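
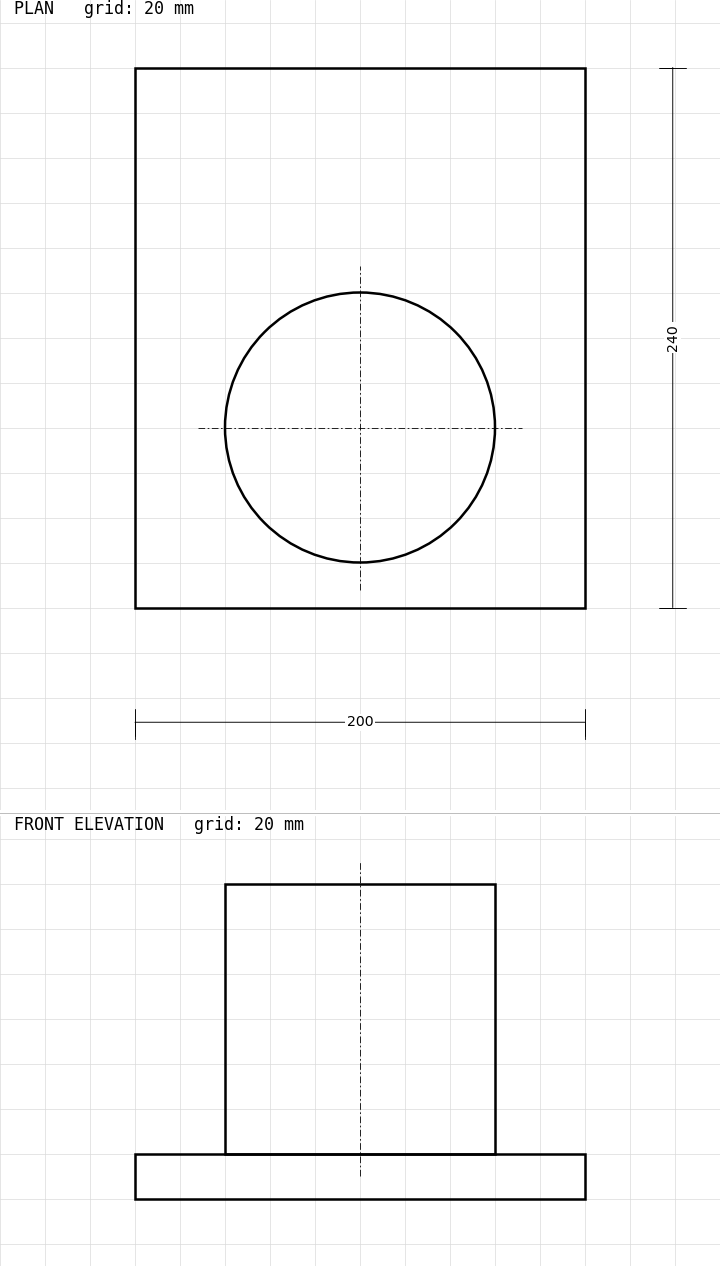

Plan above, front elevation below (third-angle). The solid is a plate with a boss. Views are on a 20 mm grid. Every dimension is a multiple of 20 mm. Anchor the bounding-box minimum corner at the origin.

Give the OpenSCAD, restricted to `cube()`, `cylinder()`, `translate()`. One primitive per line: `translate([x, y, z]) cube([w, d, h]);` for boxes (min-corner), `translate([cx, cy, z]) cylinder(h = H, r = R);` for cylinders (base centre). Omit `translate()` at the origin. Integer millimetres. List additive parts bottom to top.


cube([200, 240, 20]);
translate([100, 80, 20]) cylinder(h = 120, r = 60);


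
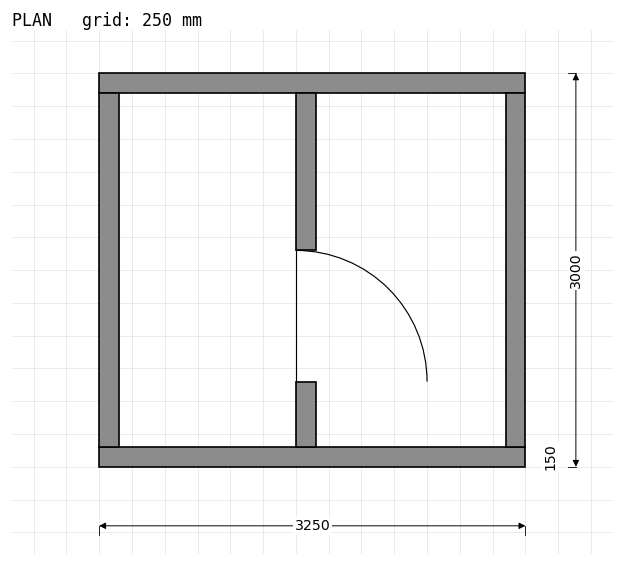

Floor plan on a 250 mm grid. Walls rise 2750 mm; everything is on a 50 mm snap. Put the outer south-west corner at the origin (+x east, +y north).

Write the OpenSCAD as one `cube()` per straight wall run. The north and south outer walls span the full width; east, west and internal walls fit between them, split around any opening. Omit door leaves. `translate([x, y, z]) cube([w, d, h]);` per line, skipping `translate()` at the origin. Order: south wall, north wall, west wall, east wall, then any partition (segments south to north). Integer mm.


cube([3250, 150, 2750]);
translate([0, 2850, 0]) cube([3250, 150, 2750]);
translate([0, 150, 0]) cube([150, 2700, 2750]);
translate([3100, 150, 0]) cube([150, 2700, 2750]);
translate([1500, 150, 0]) cube([150, 500, 2750]);
translate([1500, 1650, 0]) cube([150, 1200, 2750]);


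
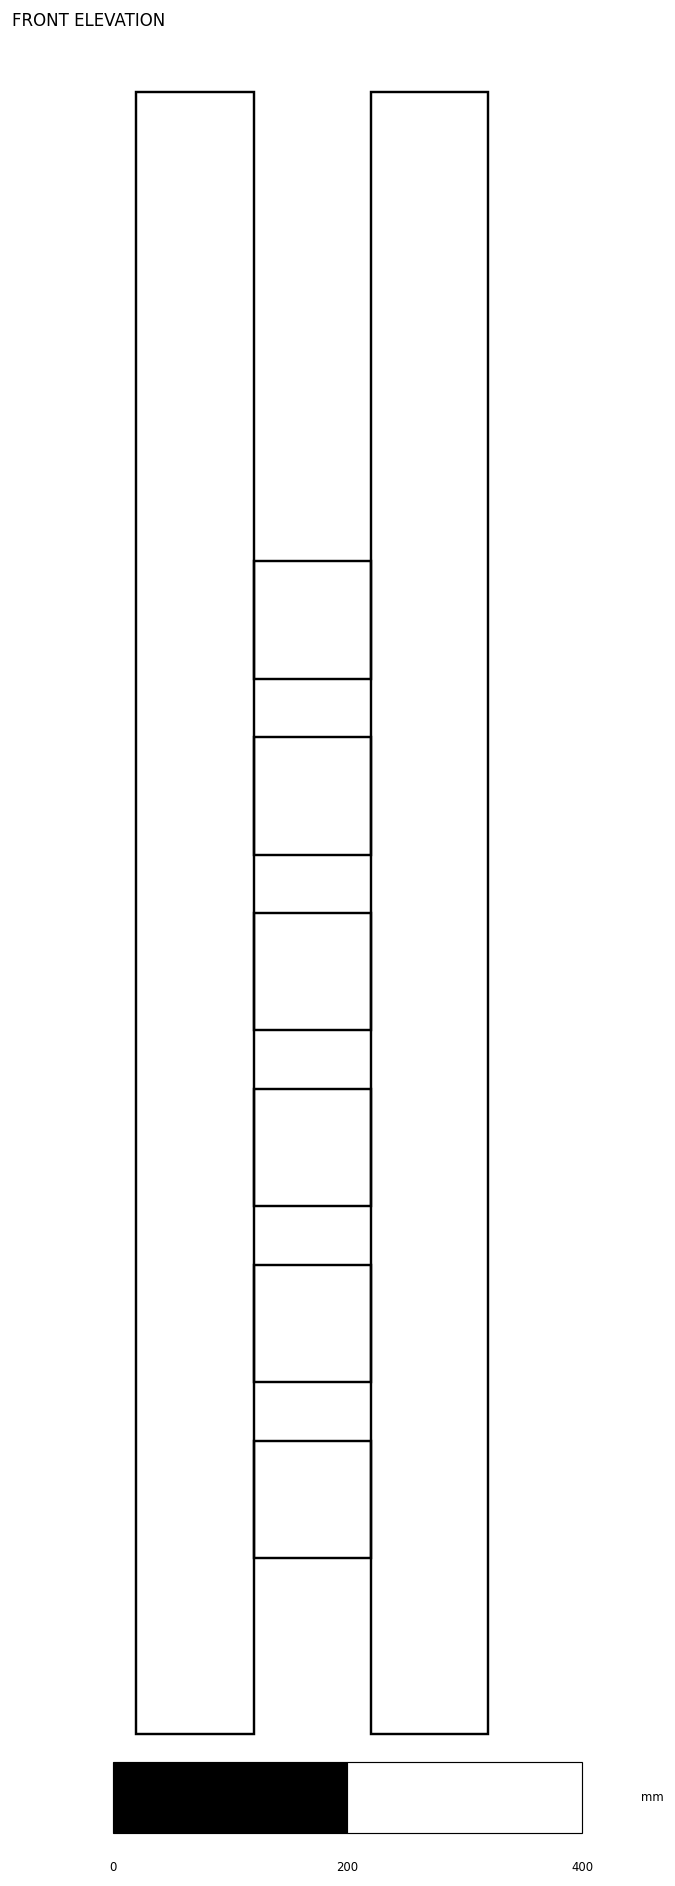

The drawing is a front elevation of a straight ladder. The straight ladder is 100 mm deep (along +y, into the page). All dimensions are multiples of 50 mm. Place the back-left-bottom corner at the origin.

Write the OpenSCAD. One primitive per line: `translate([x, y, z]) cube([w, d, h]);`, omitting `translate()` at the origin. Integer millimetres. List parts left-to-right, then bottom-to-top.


cube([100, 100, 1400]);
translate([100, 0, 150]) cube([100, 100, 100]);
translate([100, 0, 300]) cube([100, 100, 100]);
translate([100, 0, 450]) cube([100, 100, 100]);
translate([100, 0, 600]) cube([100, 100, 100]);
translate([100, 0, 750]) cube([100, 100, 100]);
translate([100, 0, 900]) cube([100, 100, 100]);
translate([200, 0, 0]) cube([100, 100, 1400]);


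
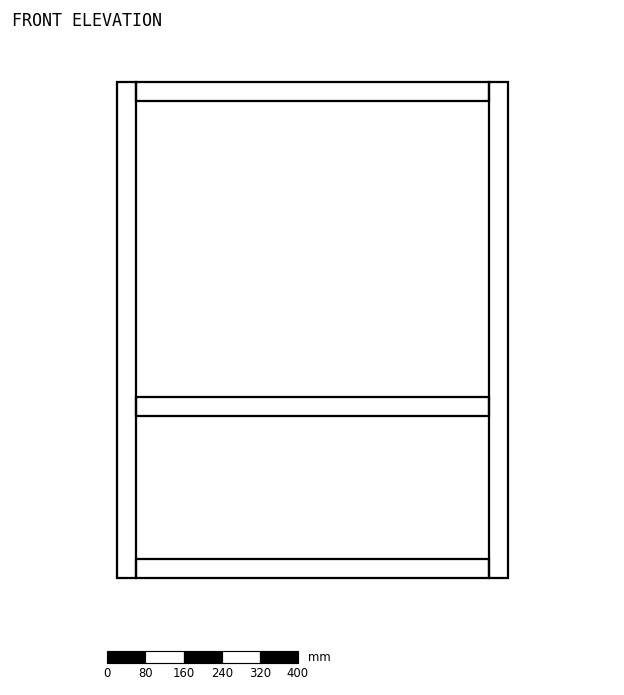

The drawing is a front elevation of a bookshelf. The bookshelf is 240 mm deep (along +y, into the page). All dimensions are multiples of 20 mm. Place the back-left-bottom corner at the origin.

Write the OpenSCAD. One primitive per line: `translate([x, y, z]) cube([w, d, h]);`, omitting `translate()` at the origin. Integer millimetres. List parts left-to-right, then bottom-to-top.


cube([40, 240, 1040]);
translate([40, 0, 0]) cube([740, 240, 40]);
translate([40, 0, 340]) cube([740, 240, 40]);
translate([40, 0, 1000]) cube([740, 240, 40]);
translate([780, 0, 0]) cube([40, 240, 1040]);


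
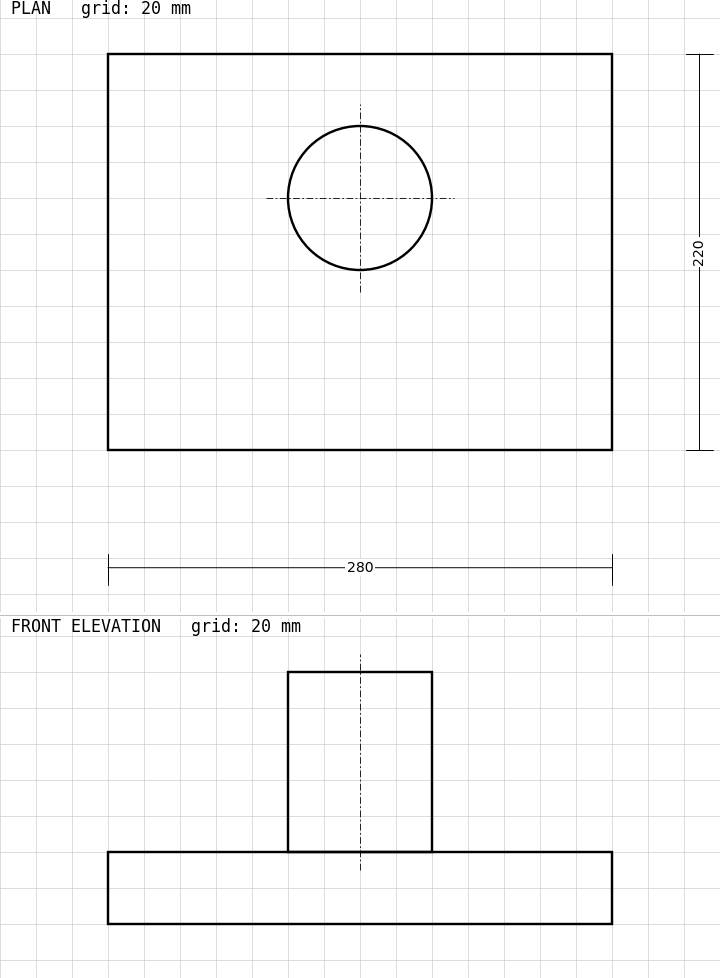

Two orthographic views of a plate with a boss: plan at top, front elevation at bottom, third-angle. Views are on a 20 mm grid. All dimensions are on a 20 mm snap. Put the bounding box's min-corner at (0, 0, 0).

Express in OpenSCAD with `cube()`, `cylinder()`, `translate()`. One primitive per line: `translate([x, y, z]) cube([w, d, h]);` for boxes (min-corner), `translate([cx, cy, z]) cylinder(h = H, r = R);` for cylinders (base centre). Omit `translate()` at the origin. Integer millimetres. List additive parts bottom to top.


cube([280, 220, 40]);
translate([140, 140, 40]) cylinder(h = 100, r = 40);


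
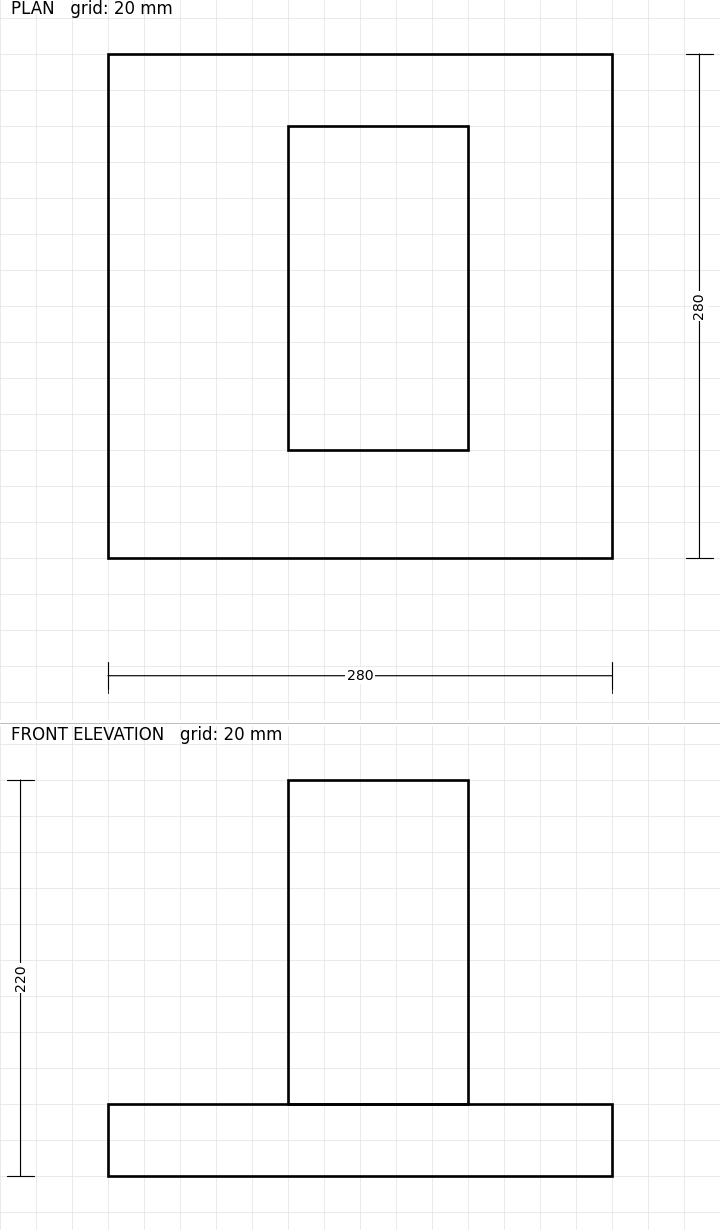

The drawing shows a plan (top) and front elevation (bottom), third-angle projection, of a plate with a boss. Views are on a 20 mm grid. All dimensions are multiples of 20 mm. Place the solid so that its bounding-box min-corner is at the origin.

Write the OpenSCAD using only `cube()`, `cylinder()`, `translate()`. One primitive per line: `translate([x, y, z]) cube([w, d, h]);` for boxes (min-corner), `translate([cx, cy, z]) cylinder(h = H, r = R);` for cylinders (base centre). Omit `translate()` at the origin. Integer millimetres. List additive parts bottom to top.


cube([280, 280, 40]);
translate([100, 60, 40]) cube([100, 180, 180]);


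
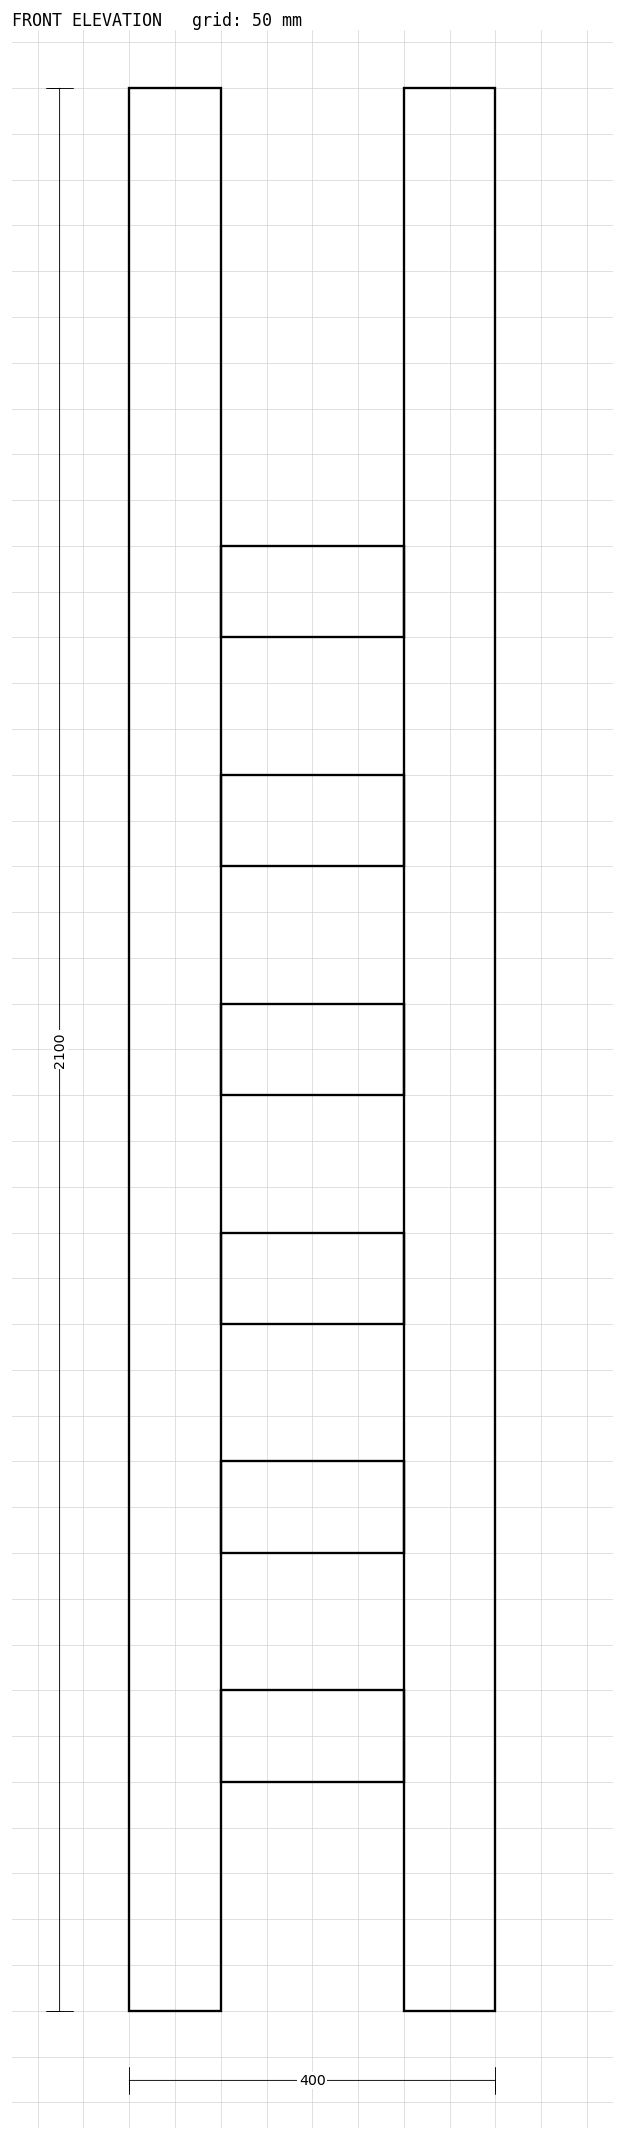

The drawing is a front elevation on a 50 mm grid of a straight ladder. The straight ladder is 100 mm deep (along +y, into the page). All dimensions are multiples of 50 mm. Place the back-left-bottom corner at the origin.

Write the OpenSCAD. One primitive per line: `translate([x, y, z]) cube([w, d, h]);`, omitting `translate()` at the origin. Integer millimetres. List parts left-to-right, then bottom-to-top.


cube([100, 100, 2100]);
translate([100, 0, 250]) cube([200, 100, 100]);
translate([100, 0, 500]) cube([200, 100, 100]);
translate([100, 0, 750]) cube([200, 100, 100]);
translate([100, 0, 1000]) cube([200, 100, 100]);
translate([100, 0, 1250]) cube([200, 100, 100]);
translate([100, 0, 1500]) cube([200, 100, 100]);
translate([300, 0, 0]) cube([100, 100, 2100]);


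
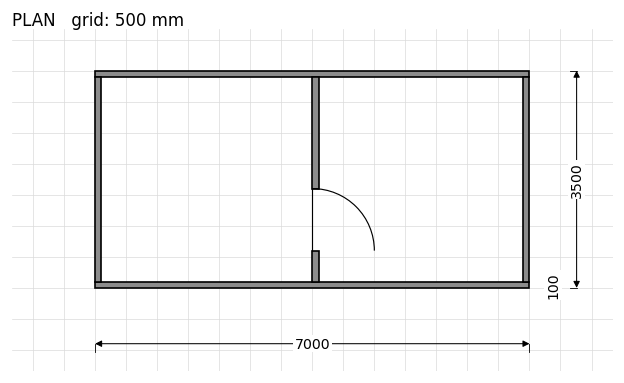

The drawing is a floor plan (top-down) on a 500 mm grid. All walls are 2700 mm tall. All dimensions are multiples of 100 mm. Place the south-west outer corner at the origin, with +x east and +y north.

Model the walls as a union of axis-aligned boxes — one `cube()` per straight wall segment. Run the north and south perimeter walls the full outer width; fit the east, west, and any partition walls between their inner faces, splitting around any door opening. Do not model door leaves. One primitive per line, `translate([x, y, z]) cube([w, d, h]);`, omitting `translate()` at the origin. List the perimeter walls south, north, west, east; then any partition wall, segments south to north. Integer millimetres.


cube([7000, 100, 2700]);
translate([0, 3400, 0]) cube([7000, 100, 2700]);
translate([0, 100, 0]) cube([100, 3300, 2700]);
translate([6900, 100, 0]) cube([100, 3300, 2700]);
translate([3500, 100, 0]) cube([100, 500, 2700]);
translate([3500, 1600, 0]) cube([100, 1800, 2700]);


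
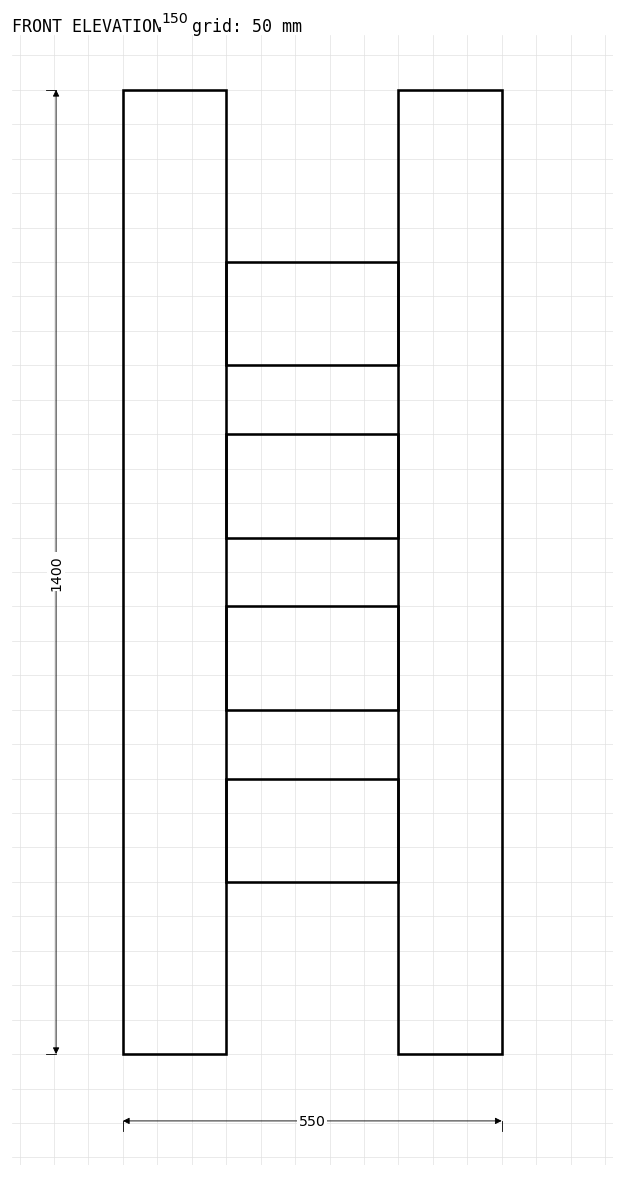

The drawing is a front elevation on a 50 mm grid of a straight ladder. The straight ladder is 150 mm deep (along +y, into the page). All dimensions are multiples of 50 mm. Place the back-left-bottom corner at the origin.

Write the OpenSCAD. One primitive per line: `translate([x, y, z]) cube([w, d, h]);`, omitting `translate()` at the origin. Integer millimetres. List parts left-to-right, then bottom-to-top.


cube([150, 150, 1400]);
translate([150, 0, 250]) cube([250, 150, 150]);
translate([150, 0, 500]) cube([250, 150, 150]);
translate([150, 0, 750]) cube([250, 150, 150]);
translate([150, 0, 1000]) cube([250, 150, 150]);
translate([400, 0, 0]) cube([150, 150, 1400]);


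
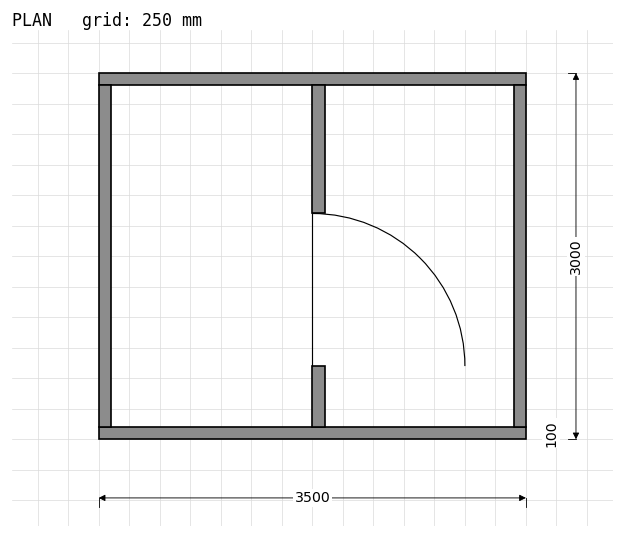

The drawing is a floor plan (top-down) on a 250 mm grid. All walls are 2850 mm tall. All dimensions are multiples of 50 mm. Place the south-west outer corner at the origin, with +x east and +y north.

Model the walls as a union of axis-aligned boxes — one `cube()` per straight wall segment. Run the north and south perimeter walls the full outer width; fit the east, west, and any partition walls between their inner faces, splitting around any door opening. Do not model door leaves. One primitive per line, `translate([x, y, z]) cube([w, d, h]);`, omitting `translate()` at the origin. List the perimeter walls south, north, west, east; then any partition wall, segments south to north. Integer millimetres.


cube([3500, 100, 2850]);
translate([0, 2900, 0]) cube([3500, 100, 2850]);
translate([0, 100, 0]) cube([100, 2800, 2850]);
translate([3400, 100, 0]) cube([100, 2800, 2850]);
translate([1750, 100, 0]) cube([100, 500, 2850]);
translate([1750, 1850, 0]) cube([100, 1050, 2850]);


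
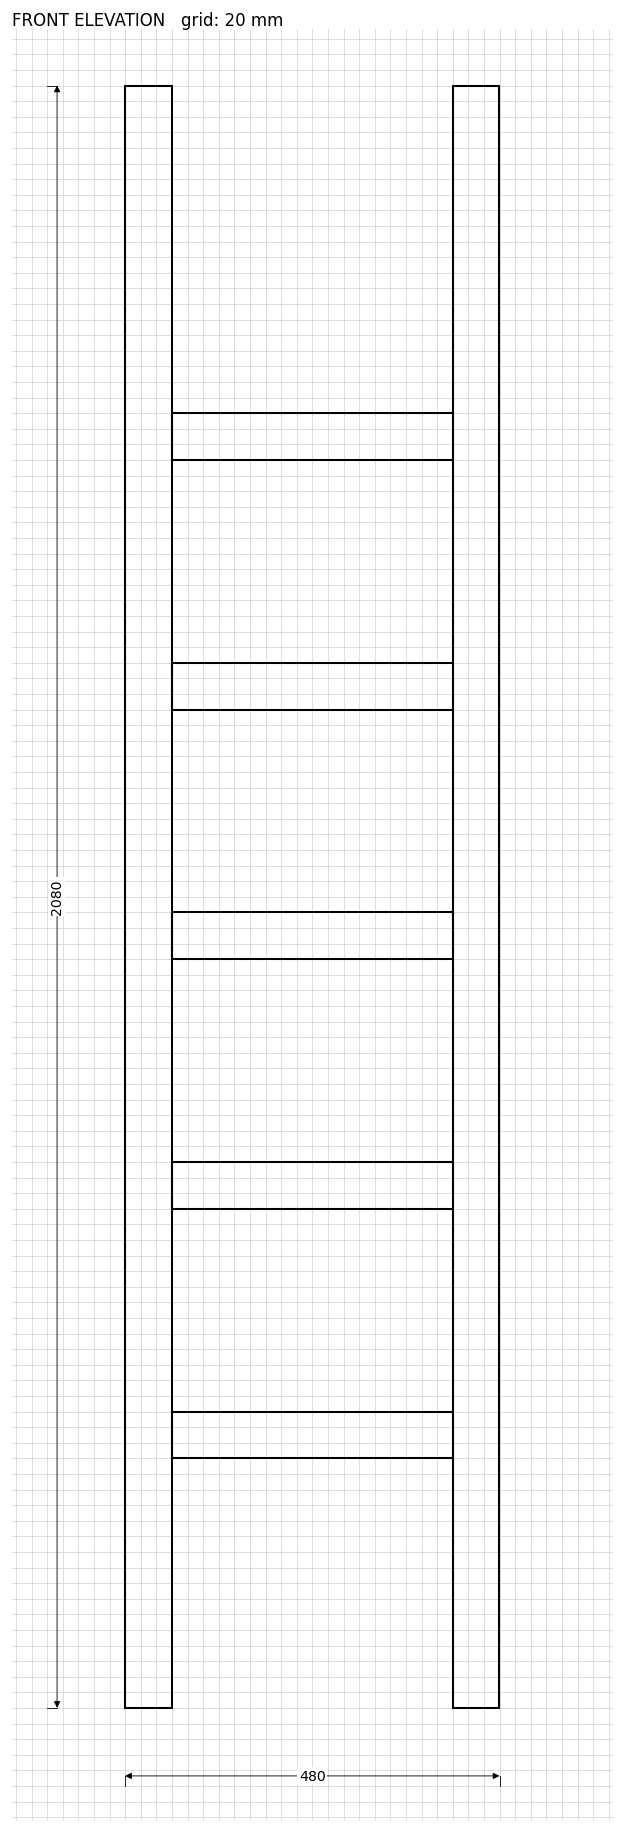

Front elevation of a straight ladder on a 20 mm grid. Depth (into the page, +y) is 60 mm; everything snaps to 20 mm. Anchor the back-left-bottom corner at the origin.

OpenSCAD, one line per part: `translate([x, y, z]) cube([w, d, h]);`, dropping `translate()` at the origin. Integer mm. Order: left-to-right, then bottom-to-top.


cube([60, 60, 2080]);
translate([60, 0, 320]) cube([360, 60, 60]);
translate([60, 0, 640]) cube([360, 60, 60]);
translate([60, 0, 960]) cube([360, 60, 60]);
translate([60, 0, 1280]) cube([360, 60, 60]);
translate([60, 0, 1600]) cube([360, 60, 60]);
translate([420, 0, 0]) cube([60, 60, 2080]);


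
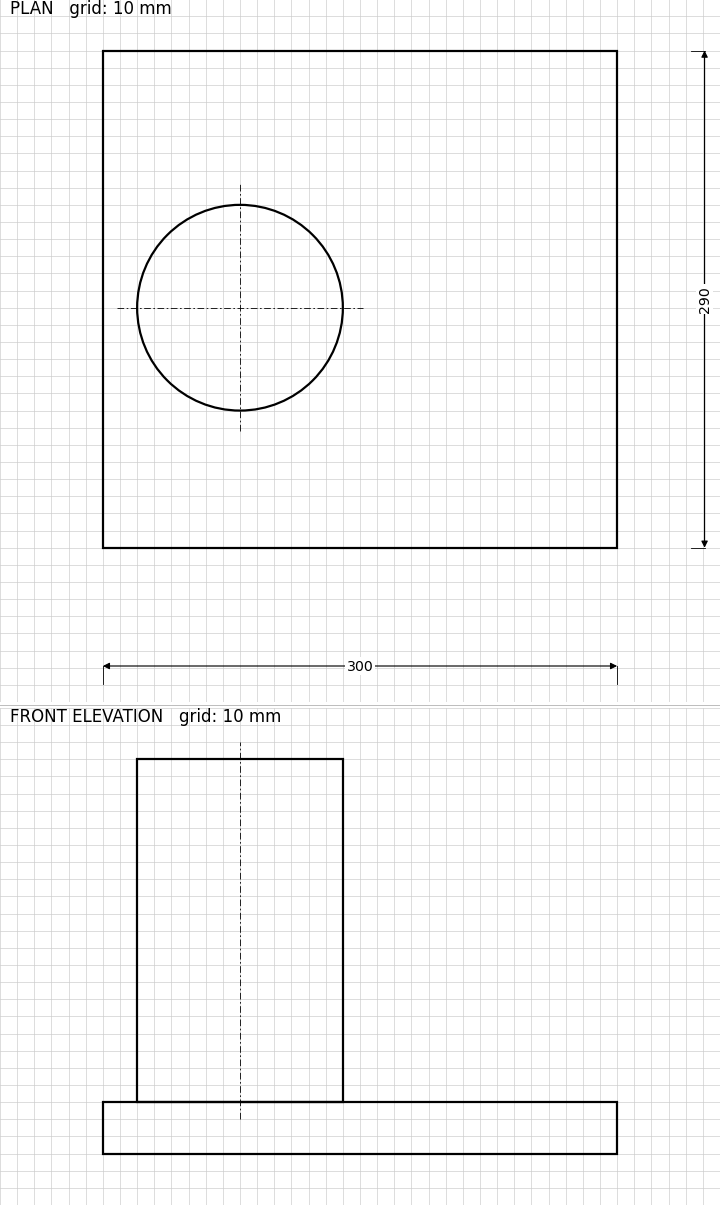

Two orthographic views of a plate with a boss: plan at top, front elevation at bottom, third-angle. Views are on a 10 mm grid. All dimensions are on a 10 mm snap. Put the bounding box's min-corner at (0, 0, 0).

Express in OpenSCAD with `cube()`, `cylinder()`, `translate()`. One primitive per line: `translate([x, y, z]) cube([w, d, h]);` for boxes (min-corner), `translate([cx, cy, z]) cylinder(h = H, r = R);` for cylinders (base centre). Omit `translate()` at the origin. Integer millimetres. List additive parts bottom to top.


cube([300, 290, 30]);
translate([80, 140, 30]) cylinder(h = 200, r = 60);


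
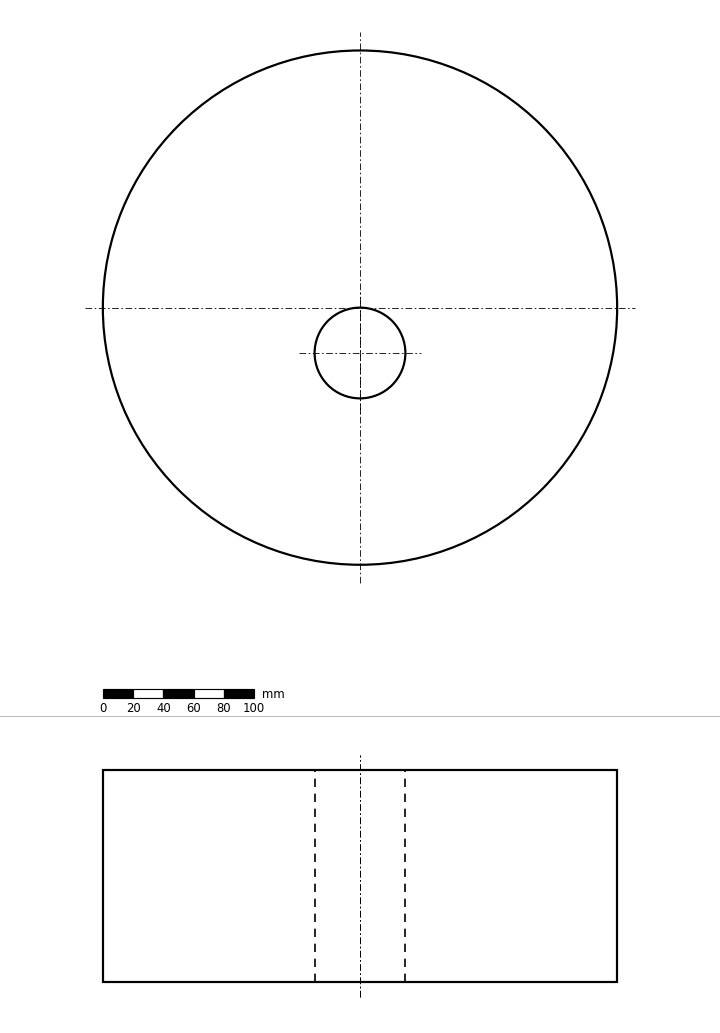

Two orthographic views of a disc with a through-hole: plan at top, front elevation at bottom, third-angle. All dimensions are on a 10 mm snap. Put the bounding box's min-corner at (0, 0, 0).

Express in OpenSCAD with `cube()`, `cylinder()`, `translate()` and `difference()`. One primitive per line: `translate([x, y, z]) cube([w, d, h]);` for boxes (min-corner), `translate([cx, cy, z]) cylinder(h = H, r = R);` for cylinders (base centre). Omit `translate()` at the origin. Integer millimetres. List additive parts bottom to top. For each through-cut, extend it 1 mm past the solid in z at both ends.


difference() {
  translate([170, 170, 0]) cylinder(h = 140, r = 170);
  translate([170, 140, -1]) cylinder(h = 142, r = 30);
}


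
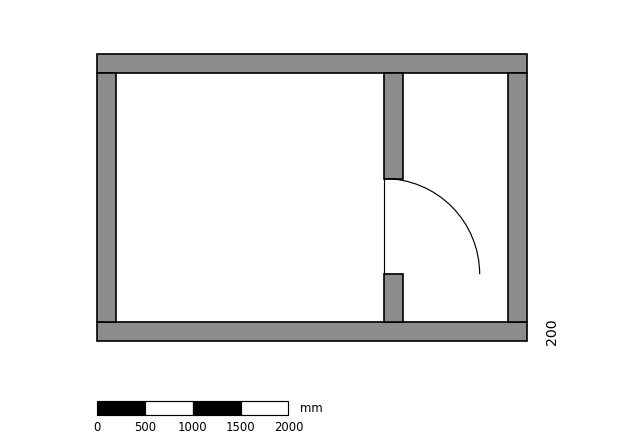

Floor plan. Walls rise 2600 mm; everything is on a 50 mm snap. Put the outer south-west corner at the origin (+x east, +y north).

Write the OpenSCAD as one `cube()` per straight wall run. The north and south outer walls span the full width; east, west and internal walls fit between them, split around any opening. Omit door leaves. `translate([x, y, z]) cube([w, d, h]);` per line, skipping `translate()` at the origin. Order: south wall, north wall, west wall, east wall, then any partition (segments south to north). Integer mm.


cube([4500, 200, 2600]);
translate([0, 2800, 0]) cube([4500, 200, 2600]);
translate([0, 200, 0]) cube([200, 2600, 2600]);
translate([4300, 200, 0]) cube([200, 2600, 2600]);
translate([3000, 200, 0]) cube([200, 500, 2600]);
translate([3000, 1700, 0]) cube([200, 1100, 2600]);


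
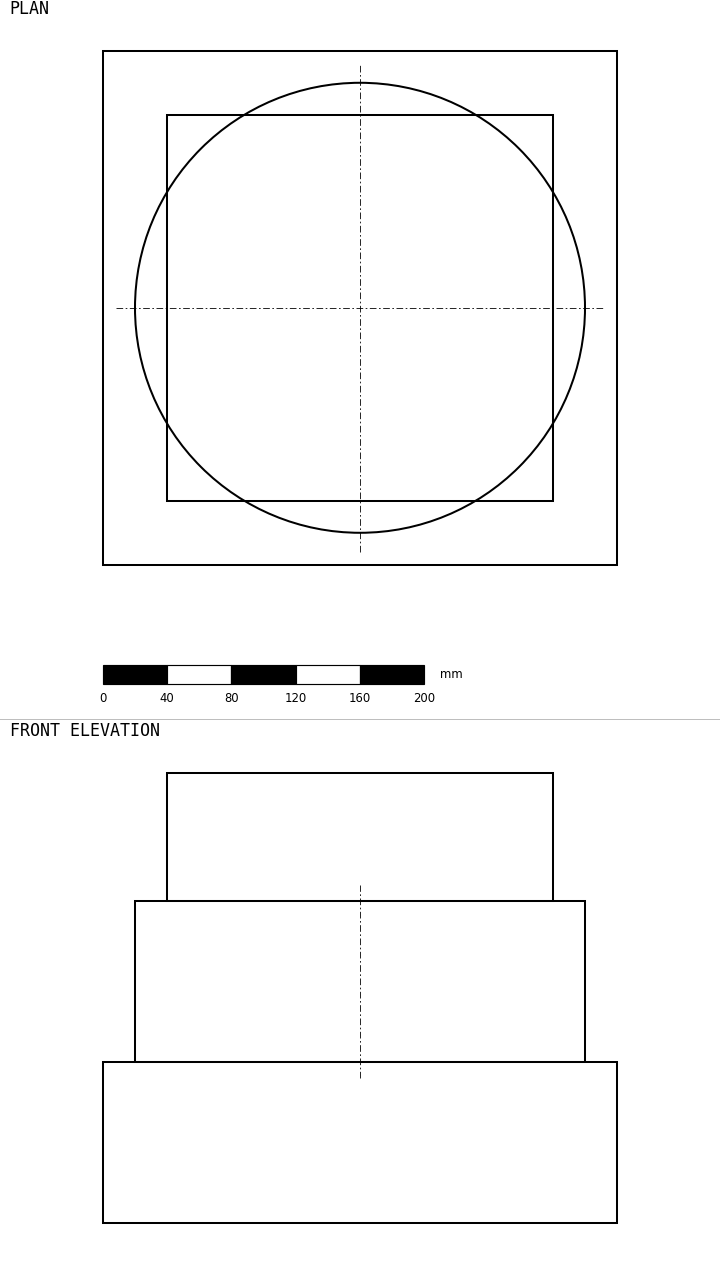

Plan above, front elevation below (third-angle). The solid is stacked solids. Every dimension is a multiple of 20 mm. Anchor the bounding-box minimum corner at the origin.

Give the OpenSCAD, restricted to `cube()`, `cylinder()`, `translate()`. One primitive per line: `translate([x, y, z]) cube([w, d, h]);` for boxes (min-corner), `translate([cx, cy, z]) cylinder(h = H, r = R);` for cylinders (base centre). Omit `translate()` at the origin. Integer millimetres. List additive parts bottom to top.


cube([320, 320, 100]);
translate([160, 160, 100]) cylinder(h = 100, r = 140);
translate([40, 40, 200]) cube([240, 240, 80]);


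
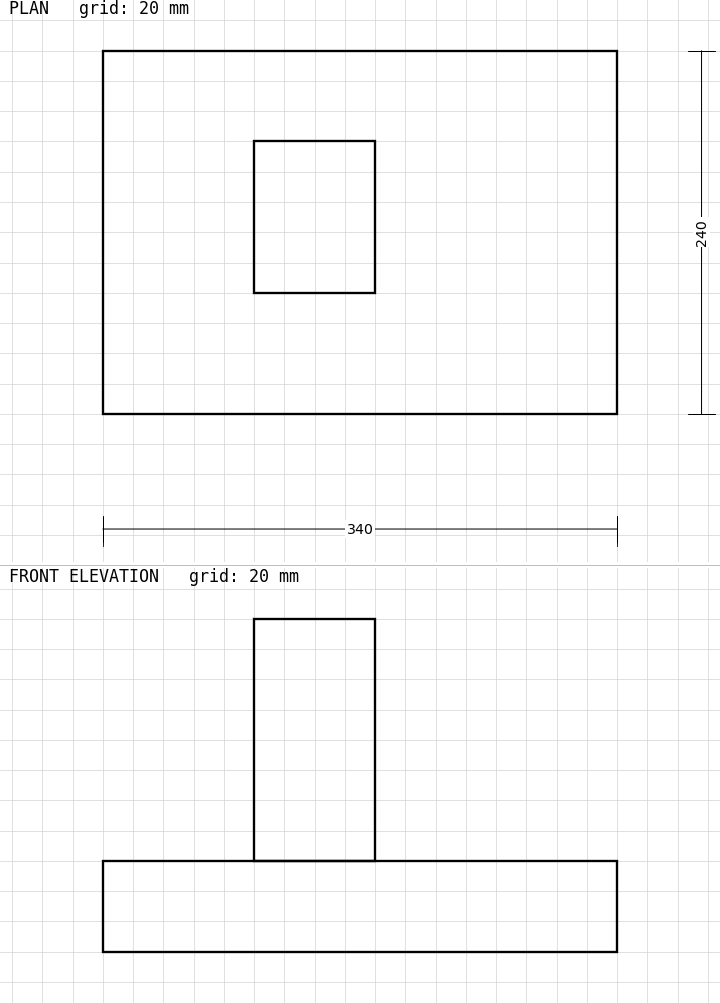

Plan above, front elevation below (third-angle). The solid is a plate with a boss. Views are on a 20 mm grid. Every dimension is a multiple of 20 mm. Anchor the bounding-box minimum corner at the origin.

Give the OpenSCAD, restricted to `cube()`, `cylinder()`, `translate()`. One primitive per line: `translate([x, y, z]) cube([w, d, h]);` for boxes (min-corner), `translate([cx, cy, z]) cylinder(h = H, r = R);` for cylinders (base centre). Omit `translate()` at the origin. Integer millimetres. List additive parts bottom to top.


cube([340, 240, 60]);
translate([100, 80, 60]) cube([80, 100, 160]);


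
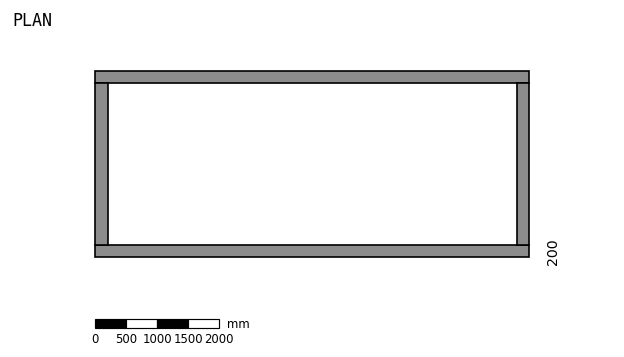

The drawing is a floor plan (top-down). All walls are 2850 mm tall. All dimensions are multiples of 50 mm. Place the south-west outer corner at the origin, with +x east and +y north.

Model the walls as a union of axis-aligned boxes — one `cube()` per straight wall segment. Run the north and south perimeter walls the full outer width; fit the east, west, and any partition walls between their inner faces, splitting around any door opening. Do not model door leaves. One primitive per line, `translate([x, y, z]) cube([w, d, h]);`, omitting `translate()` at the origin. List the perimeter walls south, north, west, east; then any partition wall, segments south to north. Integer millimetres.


cube([7000, 200, 2850]);
translate([0, 2800, 0]) cube([7000, 200, 2850]);
translate([0, 200, 0]) cube([200, 2600, 2850]);
translate([6800, 200, 0]) cube([200, 2600, 2850]);


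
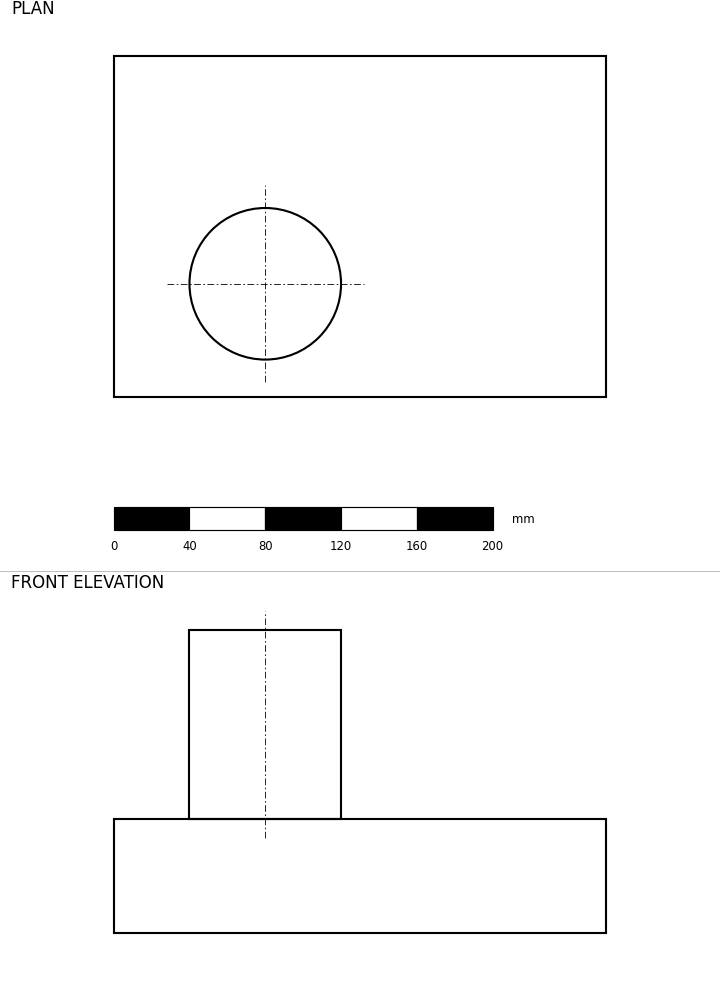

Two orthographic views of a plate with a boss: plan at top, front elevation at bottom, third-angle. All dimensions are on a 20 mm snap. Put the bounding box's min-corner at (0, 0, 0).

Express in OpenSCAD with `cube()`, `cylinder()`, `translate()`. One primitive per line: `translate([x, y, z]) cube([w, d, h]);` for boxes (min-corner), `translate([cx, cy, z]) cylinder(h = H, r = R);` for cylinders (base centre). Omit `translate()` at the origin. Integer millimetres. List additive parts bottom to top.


cube([260, 180, 60]);
translate([80, 60, 60]) cylinder(h = 100, r = 40);


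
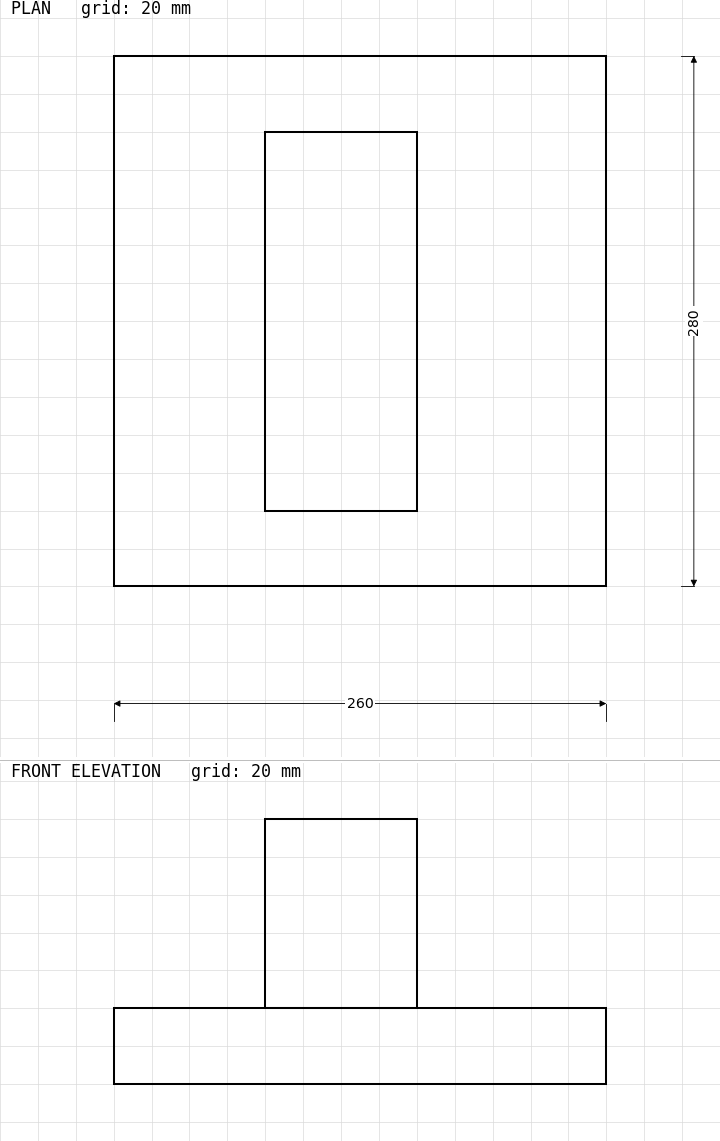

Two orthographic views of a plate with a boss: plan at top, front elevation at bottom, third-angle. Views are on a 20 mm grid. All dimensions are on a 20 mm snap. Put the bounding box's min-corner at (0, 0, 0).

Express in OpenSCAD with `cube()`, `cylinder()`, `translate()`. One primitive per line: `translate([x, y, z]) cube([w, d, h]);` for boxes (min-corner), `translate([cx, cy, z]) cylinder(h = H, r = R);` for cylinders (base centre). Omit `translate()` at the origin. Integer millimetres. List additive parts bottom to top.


cube([260, 280, 40]);
translate([80, 40, 40]) cube([80, 200, 100]);


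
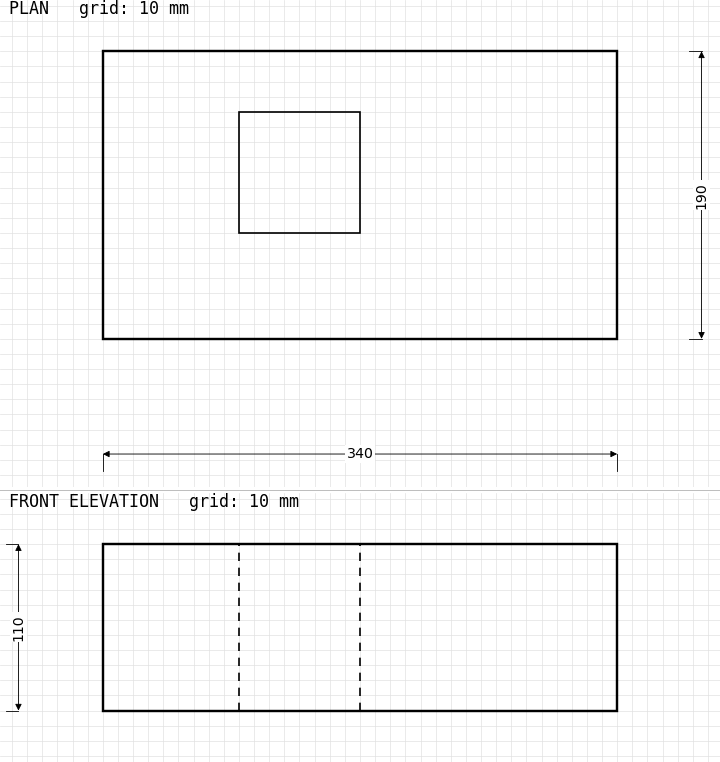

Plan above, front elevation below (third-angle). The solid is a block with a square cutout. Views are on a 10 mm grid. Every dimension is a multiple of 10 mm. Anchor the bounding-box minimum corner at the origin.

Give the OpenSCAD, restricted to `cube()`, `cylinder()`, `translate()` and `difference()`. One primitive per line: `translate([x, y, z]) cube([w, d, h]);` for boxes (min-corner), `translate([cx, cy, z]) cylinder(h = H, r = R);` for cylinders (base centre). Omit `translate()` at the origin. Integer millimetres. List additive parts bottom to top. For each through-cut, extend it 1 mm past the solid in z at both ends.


difference() {
  cube([340, 190, 110]);
  translate([90, 70, -1]) cube([80, 80, 112]);
}


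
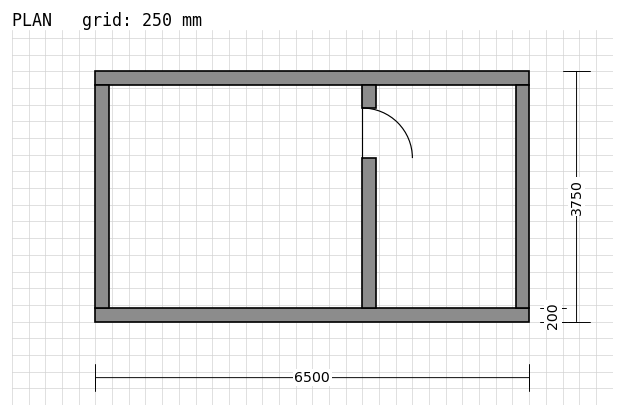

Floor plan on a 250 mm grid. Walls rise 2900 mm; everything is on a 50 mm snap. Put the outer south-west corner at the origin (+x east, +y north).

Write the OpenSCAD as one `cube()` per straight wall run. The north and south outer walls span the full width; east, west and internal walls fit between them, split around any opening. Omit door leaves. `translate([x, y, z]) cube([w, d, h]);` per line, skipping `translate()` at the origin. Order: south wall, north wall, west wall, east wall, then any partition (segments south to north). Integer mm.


cube([6500, 200, 2900]);
translate([0, 3550, 0]) cube([6500, 200, 2900]);
translate([0, 200, 0]) cube([200, 3350, 2900]);
translate([6300, 200, 0]) cube([200, 3350, 2900]);
translate([4000, 200, 0]) cube([200, 2250, 2900]);
translate([4000, 3200, 0]) cube([200, 350, 2900]);


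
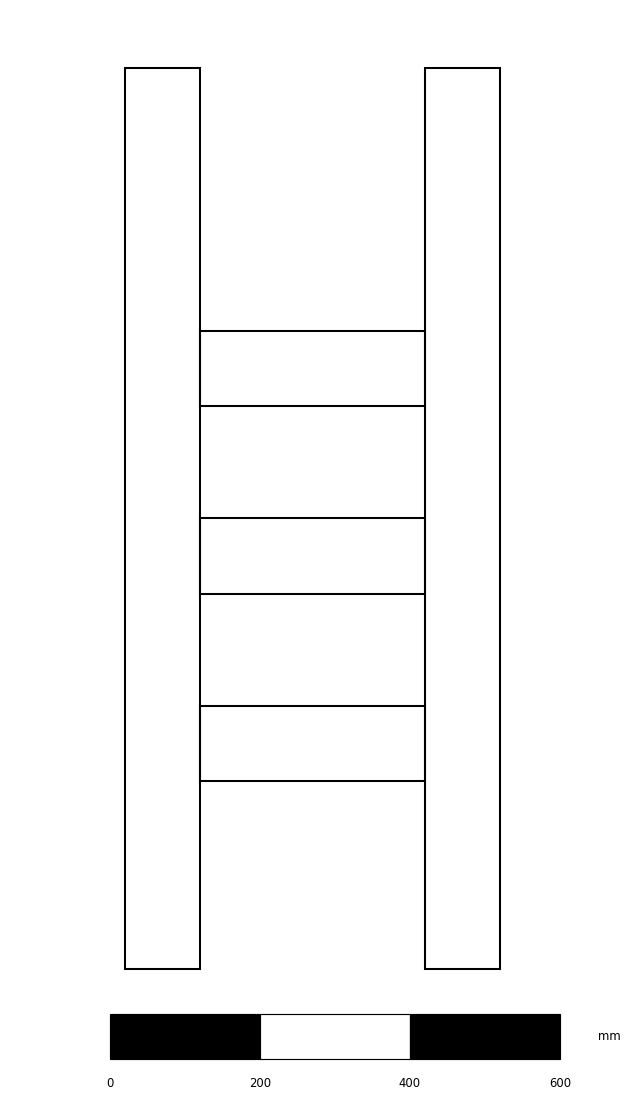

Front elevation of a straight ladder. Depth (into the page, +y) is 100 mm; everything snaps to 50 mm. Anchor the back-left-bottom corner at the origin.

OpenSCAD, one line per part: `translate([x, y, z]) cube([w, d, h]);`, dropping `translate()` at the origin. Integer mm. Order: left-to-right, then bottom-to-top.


cube([100, 100, 1200]);
translate([100, 0, 250]) cube([300, 100, 100]);
translate([100, 0, 500]) cube([300, 100, 100]);
translate([100, 0, 750]) cube([300, 100, 100]);
translate([400, 0, 0]) cube([100, 100, 1200]);


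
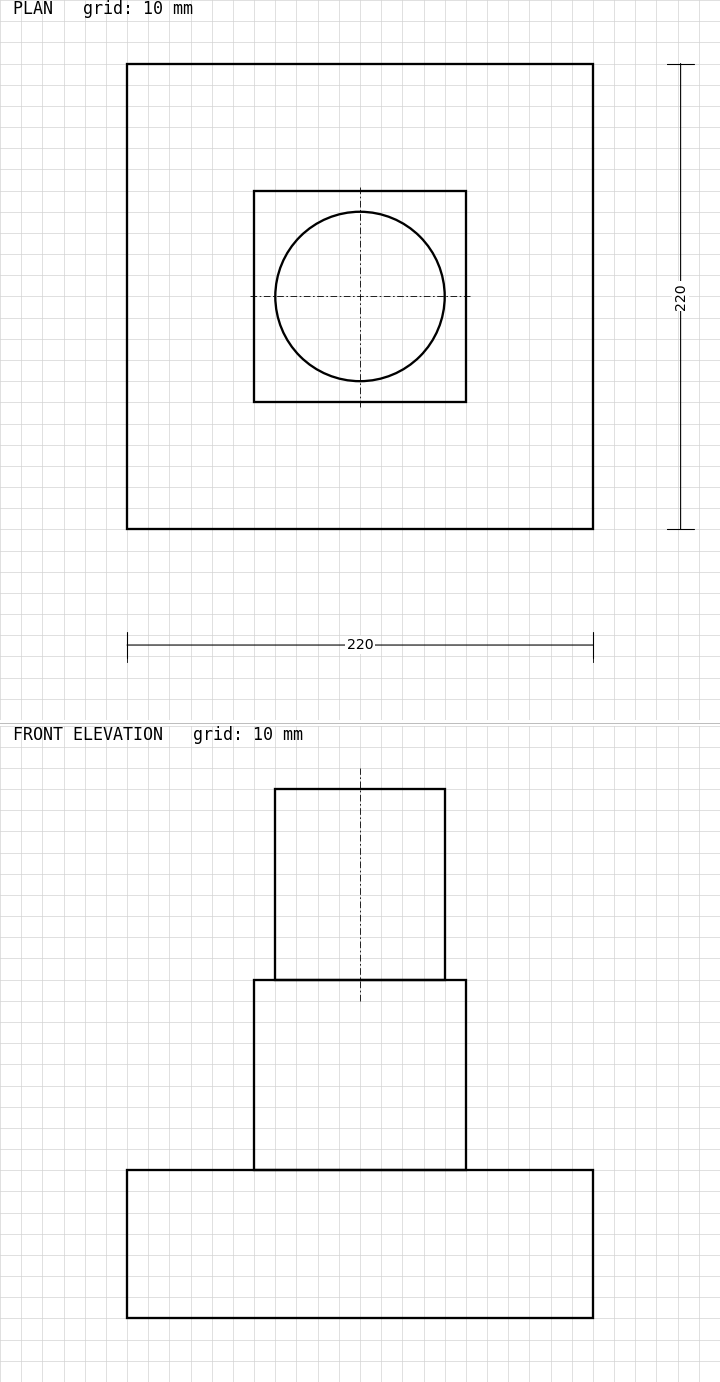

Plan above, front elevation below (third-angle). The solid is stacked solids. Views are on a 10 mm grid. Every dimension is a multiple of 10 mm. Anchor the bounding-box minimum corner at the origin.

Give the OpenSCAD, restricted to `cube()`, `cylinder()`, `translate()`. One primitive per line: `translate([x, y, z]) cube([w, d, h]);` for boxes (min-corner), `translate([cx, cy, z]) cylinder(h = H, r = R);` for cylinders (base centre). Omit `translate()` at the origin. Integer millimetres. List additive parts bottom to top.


cube([220, 220, 70]);
translate([60, 60, 70]) cube([100, 100, 90]);
translate([110, 110, 160]) cylinder(h = 90, r = 40);


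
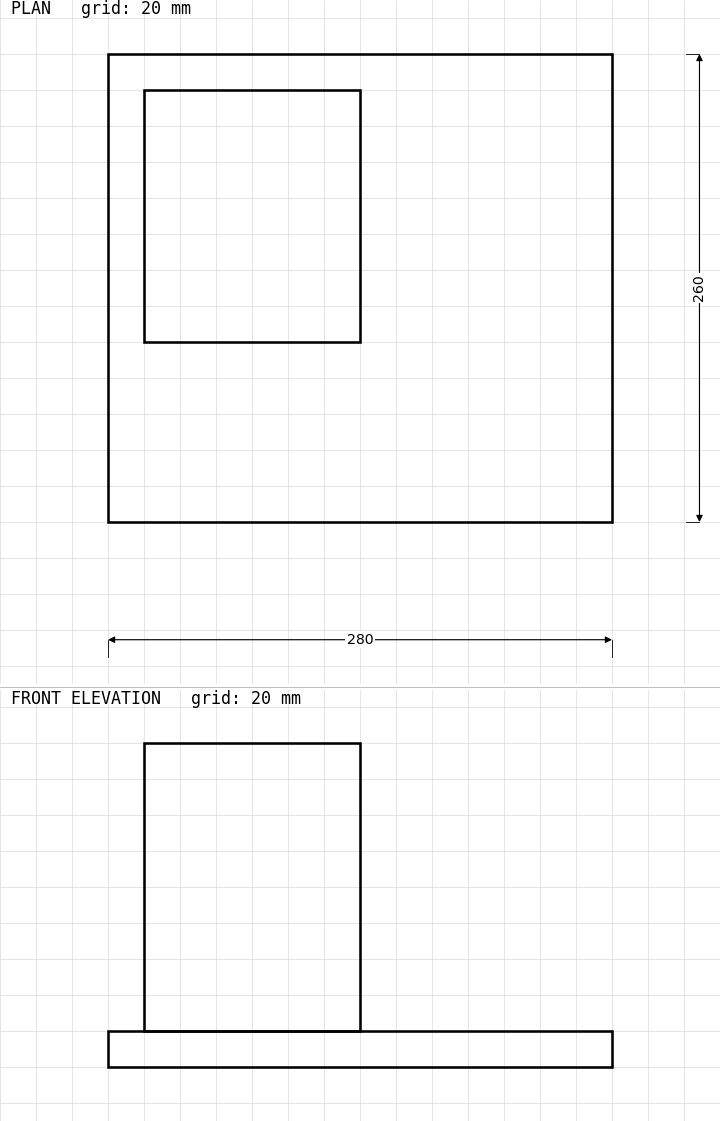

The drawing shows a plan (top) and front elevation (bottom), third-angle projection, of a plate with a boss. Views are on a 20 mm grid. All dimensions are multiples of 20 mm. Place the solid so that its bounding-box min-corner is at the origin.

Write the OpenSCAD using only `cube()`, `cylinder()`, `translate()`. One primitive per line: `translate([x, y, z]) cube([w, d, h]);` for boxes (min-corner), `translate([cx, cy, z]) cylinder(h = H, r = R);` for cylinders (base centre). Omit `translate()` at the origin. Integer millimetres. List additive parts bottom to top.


cube([280, 260, 20]);
translate([20, 100, 20]) cube([120, 140, 160]);


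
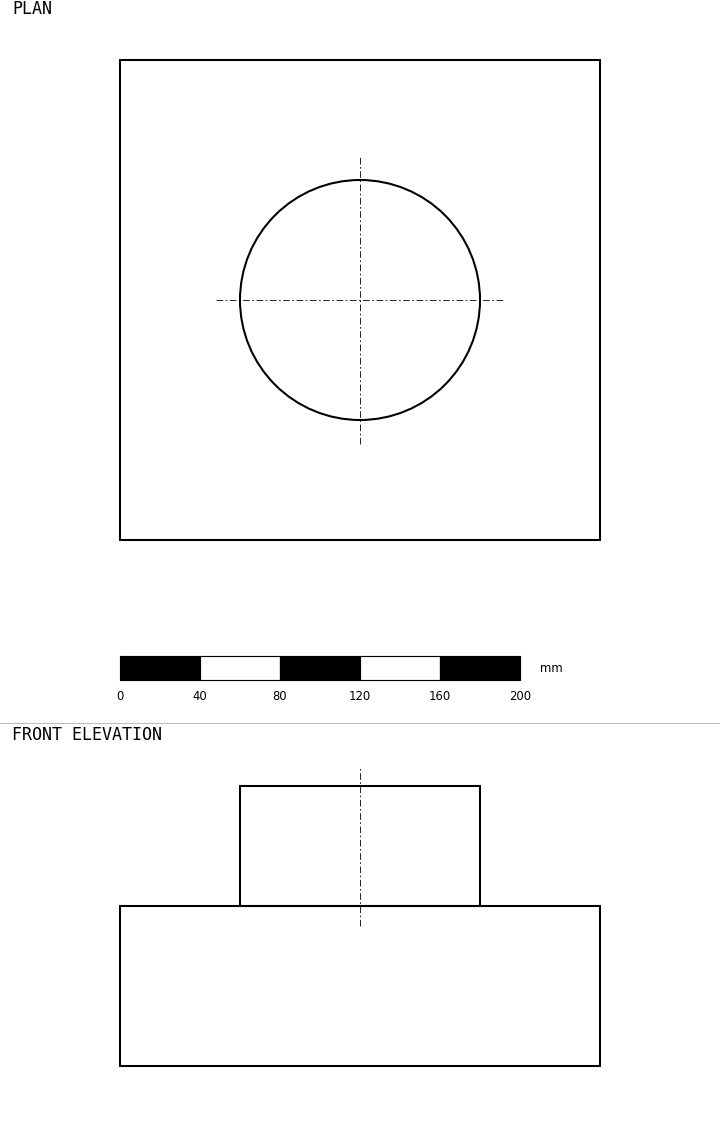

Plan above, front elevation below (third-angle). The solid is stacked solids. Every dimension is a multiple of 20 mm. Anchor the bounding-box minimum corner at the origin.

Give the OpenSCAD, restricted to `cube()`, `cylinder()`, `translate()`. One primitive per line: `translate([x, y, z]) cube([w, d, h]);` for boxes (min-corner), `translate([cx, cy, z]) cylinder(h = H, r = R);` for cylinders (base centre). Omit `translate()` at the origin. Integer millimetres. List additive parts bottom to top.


cube([240, 240, 80]);
translate([120, 120, 80]) cylinder(h = 60, r = 60);


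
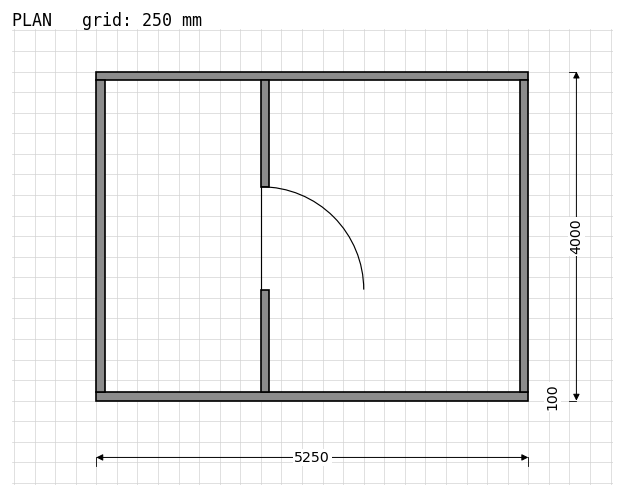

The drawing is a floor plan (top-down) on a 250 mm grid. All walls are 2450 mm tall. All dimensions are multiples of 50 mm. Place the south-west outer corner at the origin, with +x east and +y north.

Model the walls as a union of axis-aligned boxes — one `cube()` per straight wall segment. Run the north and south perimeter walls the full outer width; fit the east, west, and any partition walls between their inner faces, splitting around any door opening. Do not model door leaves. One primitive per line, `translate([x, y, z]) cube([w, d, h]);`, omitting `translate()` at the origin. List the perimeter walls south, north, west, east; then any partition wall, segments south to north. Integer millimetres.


cube([5250, 100, 2450]);
translate([0, 3900, 0]) cube([5250, 100, 2450]);
translate([0, 100, 0]) cube([100, 3800, 2450]);
translate([5150, 100, 0]) cube([100, 3800, 2450]);
translate([2000, 100, 0]) cube([100, 1250, 2450]);
translate([2000, 2600, 0]) cube([100, 1300, 2450]);


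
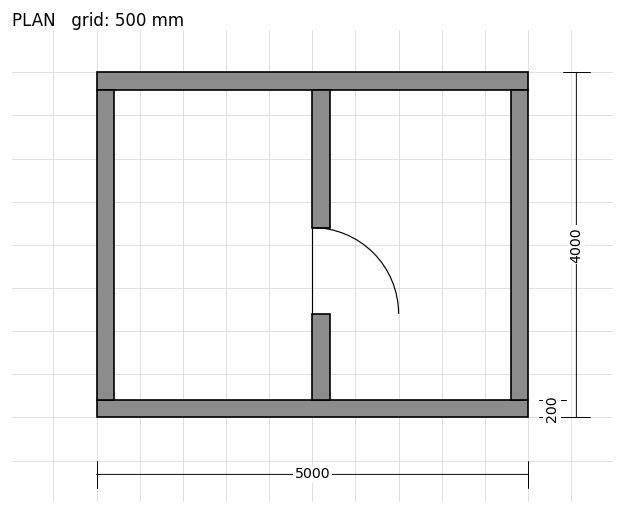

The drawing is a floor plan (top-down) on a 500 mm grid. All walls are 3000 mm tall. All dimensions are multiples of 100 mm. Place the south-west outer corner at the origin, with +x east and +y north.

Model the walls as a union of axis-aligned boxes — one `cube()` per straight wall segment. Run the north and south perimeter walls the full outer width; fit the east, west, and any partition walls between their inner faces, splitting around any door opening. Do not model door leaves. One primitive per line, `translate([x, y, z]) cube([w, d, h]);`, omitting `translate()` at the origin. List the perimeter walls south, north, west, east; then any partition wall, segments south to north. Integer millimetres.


cube([5000, 200, 3000]);
translate([0, 3800, 0]) cube([5000, 200, 3000]);
translate([0, 200, 0]) cube([200, 3600, 3000]);
translate([4800, 200, 0]) cube([200, 3600, 3000]);
translate([2500, 200, 0]) cube([200, 1000, 3000]);
translate([2500, 2200, 0]) cube([200, 1600, 3000]);


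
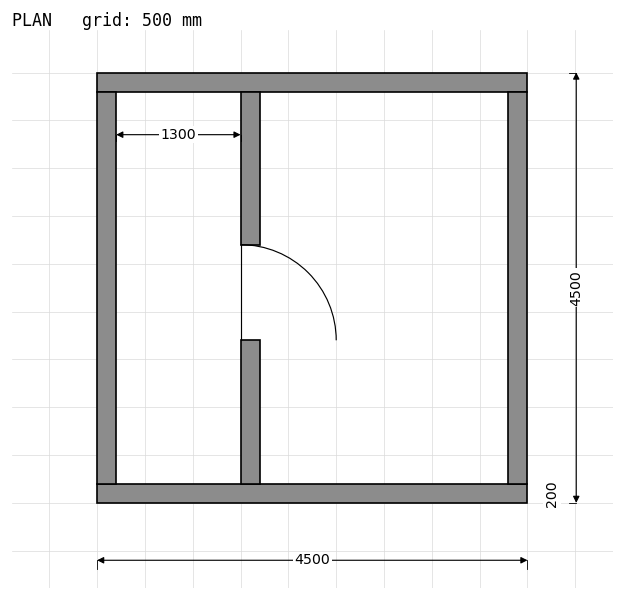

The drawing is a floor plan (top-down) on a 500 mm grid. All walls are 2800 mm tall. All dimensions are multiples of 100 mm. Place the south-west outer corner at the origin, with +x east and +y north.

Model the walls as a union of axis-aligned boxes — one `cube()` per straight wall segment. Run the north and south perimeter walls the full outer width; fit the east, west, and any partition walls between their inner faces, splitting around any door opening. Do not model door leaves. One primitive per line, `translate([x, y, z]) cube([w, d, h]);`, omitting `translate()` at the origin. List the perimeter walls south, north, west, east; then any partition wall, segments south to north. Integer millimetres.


cube([4500, 200, 2800]);
translate([0, 4300, 0]) cube([4500, 200, 2800]);
translate([0, 200, 0]) cube([200, 4100, 2800]);
translate([4300, 200, 0]) cube([200, 4100, 2800]);
translate([1500, 200, 0]) cube([200, 1500, 2800]);
translate([1500, 2700, 0]) cube([200, 1600, 2800]);


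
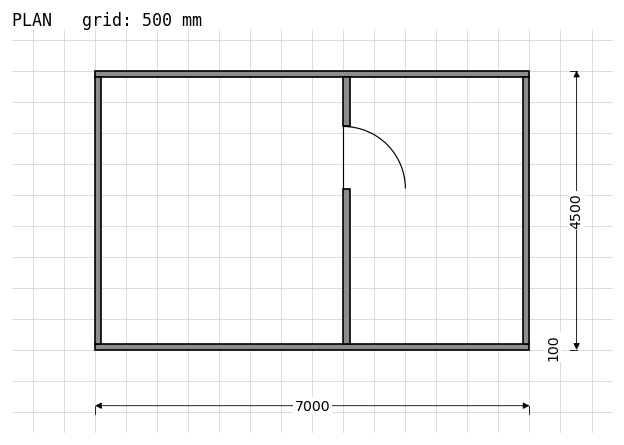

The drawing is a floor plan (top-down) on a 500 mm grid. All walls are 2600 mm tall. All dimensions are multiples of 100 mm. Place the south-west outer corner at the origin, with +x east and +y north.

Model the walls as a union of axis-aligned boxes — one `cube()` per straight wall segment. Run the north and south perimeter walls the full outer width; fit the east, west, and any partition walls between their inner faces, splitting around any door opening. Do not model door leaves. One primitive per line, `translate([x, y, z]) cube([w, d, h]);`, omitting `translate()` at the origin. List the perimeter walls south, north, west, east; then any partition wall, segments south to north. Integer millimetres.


cube([7000, 100, 2600]);
translate([0, 4400, 0]) cube([7000, 100, 2600]);
translate([0, 100, 0]) cube([100, 4300, 2600]);
translate([6900, 100, 0]) cube([100, 4300, 2600]);
translate([4000, 100, 0]) cube([100, 2500, 2600]);
translate([4000, 3600, 0]) cube([100, 800, 2600]);


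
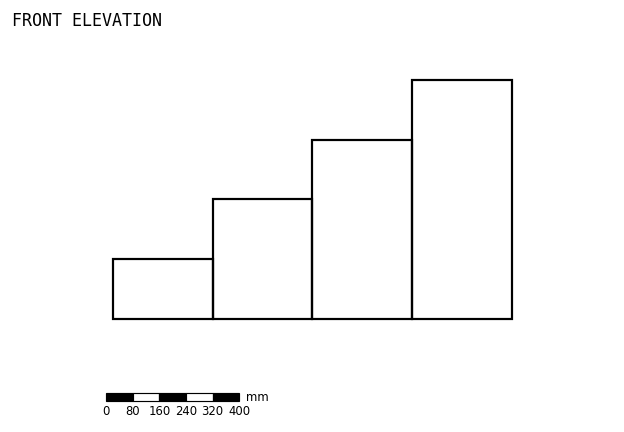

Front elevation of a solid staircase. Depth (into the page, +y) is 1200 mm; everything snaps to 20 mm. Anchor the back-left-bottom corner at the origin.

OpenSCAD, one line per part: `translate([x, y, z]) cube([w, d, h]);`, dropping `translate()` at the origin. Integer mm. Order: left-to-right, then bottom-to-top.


cube([300, 1200, 180]);
translate([300, 0, 0]) cube([300, 1200, 360]);
translate([600, 0, 0]) cube([300, 1200, 540]);
translate([900, 0, 0]) cube([300, 1200, 720]);


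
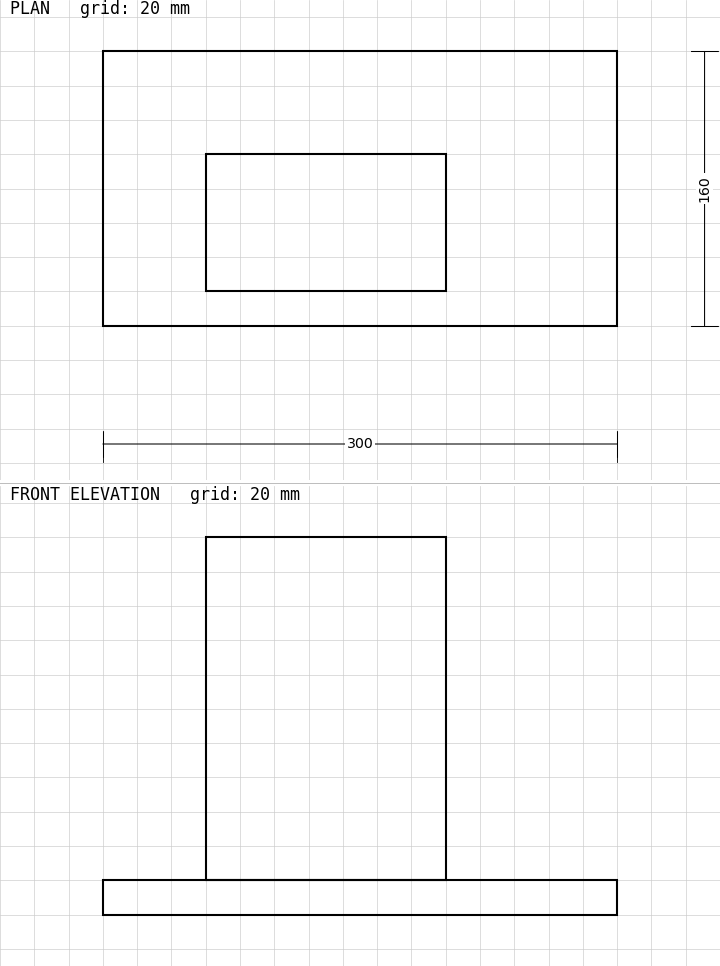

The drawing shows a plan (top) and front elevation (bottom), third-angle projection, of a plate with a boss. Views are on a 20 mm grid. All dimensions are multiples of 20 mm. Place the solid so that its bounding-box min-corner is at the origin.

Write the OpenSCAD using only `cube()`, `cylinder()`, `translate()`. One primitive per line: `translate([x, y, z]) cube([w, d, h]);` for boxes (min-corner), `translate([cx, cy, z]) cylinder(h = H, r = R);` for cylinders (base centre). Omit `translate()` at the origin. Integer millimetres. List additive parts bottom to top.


cube([300, 160, 20]);
translate([60, 20, 20]) cube([140, 80, 200]);


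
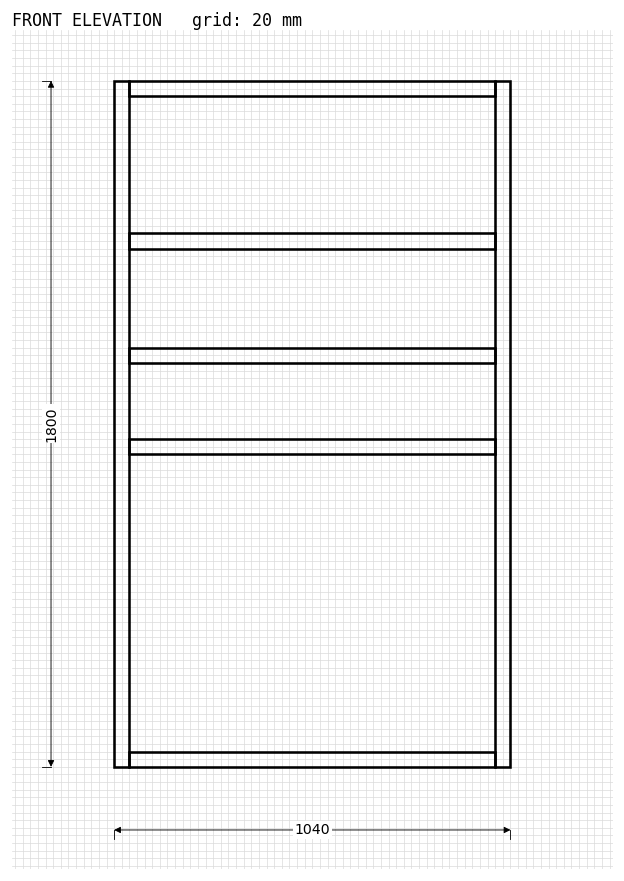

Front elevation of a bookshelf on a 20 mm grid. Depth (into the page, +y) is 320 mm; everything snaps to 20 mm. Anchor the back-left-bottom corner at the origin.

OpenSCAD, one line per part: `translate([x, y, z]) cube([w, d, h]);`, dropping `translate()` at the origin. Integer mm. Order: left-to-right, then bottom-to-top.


cube([40, 320, 1800]);
translate([40, 0, 0]) cube([960, 320, 40]);
translate([40, 0, 820]) cube([960, 320, 40]);
translate([40, 0, 1060]) cube([960, 320, 40]);
translate([40, 0, 1360]) cube([960, 320, 40]);
translate([40, 0, 1760]) cube([960, 320, 40]);
translate([1000, 0, 0]) cube([40, 320, 1800]);


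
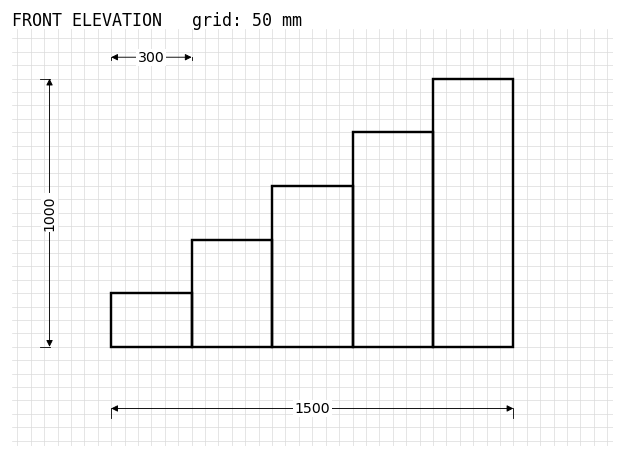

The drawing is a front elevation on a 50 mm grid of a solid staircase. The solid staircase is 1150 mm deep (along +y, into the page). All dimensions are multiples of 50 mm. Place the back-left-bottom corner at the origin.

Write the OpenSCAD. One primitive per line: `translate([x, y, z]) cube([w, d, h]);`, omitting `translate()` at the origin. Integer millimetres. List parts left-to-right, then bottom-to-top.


cube([300, 1150, 200]);
translate([300, 0, 0]) cube([300, 1150, 400]);
translate([600, 0, 0]) cube([300, 1150, 600]);
translate([900, 0, 0]) cube([300, 1150, 800]);
translate([1200, 0, 0]) cube([300, 1150, 1000]);


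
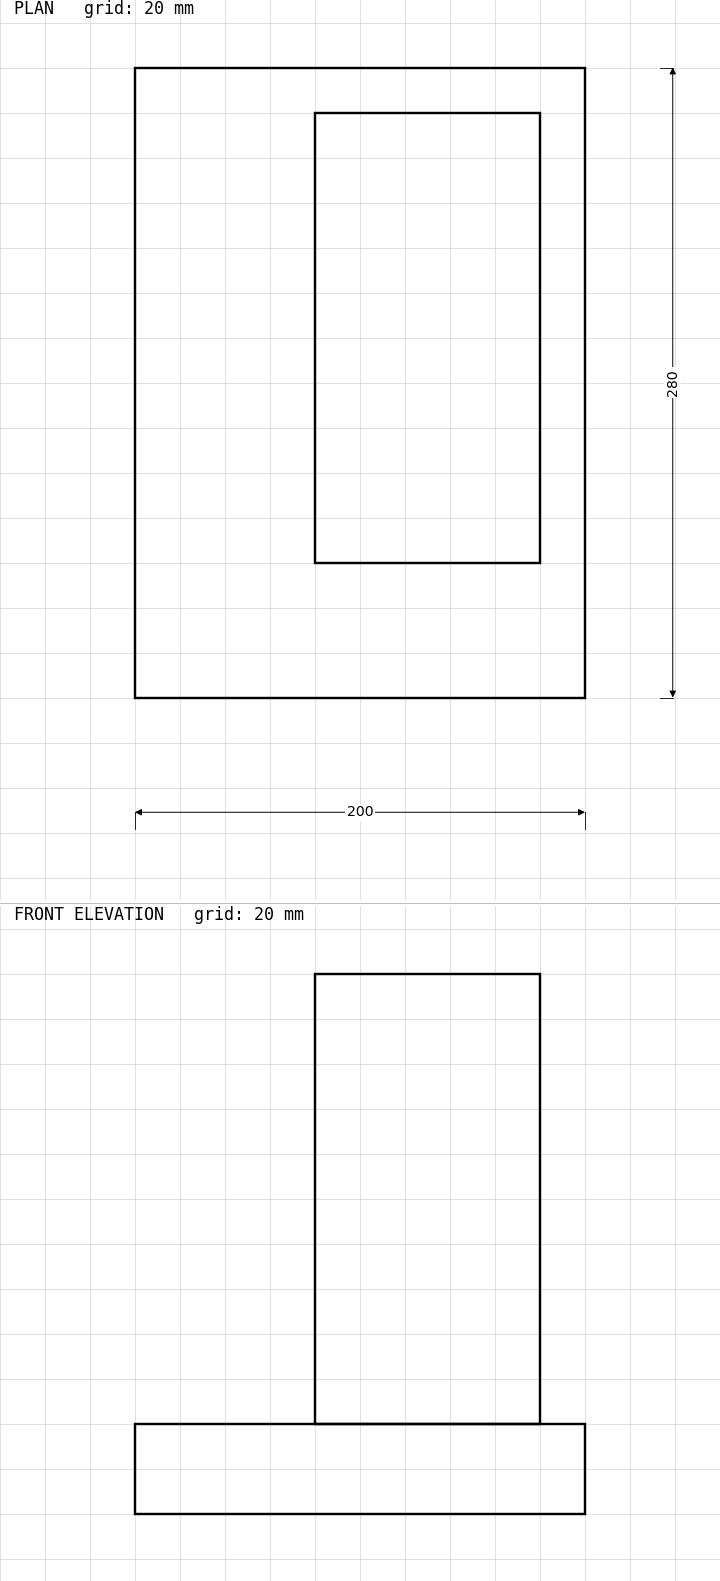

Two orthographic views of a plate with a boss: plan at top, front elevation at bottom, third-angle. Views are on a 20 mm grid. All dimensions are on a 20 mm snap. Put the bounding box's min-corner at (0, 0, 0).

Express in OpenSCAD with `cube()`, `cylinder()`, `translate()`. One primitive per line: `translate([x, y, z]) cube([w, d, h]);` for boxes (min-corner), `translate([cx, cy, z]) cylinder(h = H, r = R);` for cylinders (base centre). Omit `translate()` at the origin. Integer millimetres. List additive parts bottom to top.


cube([200, 280, 40]);
translate([80, 60, 40]) cube([100, 200, 200]);
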